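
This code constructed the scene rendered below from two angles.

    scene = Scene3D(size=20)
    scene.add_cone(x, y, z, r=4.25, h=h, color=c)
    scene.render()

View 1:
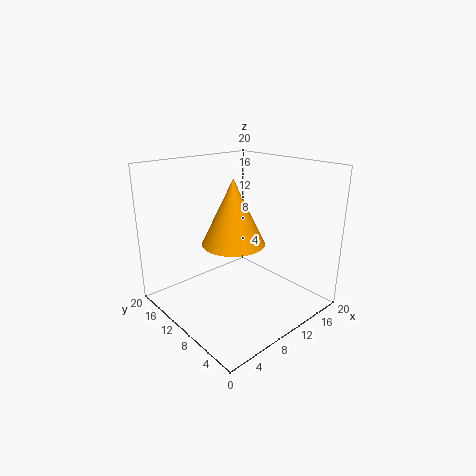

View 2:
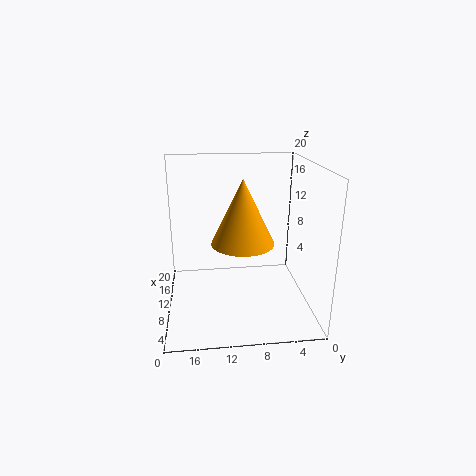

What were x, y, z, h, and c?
x = 8.75
y = 9.5
z = 9.75
h = 8.75
c = 'orange'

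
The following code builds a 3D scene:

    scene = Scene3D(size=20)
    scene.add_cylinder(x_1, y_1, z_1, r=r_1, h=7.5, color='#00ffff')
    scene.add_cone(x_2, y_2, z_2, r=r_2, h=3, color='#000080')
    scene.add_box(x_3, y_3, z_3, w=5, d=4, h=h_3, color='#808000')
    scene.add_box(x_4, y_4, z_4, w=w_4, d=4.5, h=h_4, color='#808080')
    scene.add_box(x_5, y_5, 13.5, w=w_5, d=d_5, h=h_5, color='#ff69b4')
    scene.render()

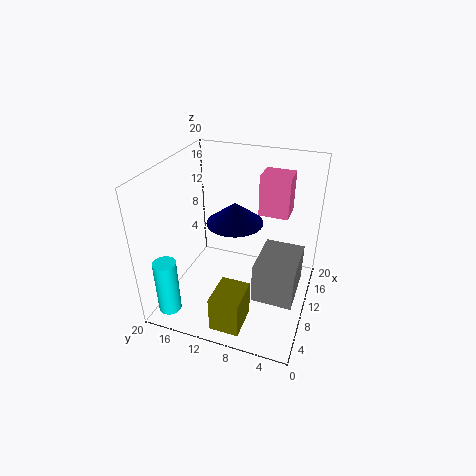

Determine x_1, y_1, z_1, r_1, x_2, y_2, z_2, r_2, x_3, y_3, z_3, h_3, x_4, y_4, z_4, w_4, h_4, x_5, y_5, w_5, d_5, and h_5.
x_1 = 2
y_1 = 17
z_1 = 2
r_1 = 1.5
x_2 = 11.5
y_2 = 11
z_2 = 11.5
r_2 = 4
x_3 = 1.5
y_3 = 7
z_3 = 0.5
h_3 = 5
x_4 = 0.5
y_4 = 0.5
z_4 = 8.5
w_4 = 6
h_4 = 4.5
x_5 = 11
y_5 = 3.5
w_5 = 3.5
d_5 = 4
h_5 = 5.5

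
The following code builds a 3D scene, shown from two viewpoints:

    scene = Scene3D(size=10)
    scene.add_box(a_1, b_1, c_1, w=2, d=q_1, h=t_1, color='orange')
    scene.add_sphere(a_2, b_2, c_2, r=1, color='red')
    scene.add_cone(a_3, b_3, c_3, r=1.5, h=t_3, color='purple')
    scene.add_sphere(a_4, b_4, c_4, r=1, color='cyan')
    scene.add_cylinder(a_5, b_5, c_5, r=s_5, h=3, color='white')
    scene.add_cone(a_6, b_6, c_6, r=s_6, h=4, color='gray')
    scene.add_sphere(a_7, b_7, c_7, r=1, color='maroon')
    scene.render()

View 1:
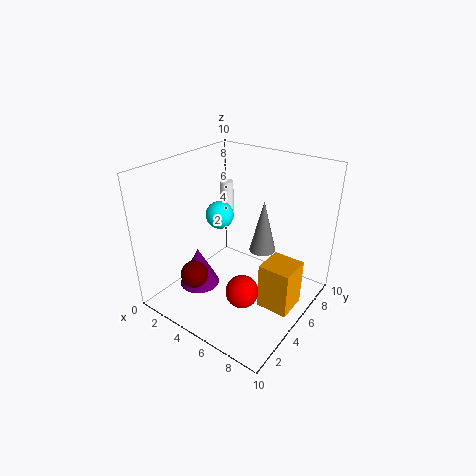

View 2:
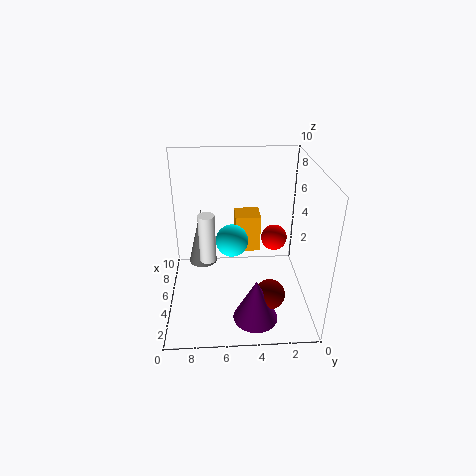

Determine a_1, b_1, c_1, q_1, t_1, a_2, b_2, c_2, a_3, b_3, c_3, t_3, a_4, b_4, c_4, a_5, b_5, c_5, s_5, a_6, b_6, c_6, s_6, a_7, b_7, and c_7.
a_1 = 8, b_1 = 3, c_1 = 2, q_1 = 2, t_1 = 3, a_2 = 7.5, b_2 = 2, c_2 = 3.5, a_3 = 2, b_3 = 4, c_3 = 0.5, t_3 = 3, a_4 = 3, b_4 = 5.5, c_4 = 6, a_5 = 2.5, b_5 = 7, c_5 = 5, s_5 = 0.5, a_6 = 5.5, b_6 = 7.5, c_6 = 3, s_6 = 1, a_7 = 2.5, b_7 = 3, c_7 = 2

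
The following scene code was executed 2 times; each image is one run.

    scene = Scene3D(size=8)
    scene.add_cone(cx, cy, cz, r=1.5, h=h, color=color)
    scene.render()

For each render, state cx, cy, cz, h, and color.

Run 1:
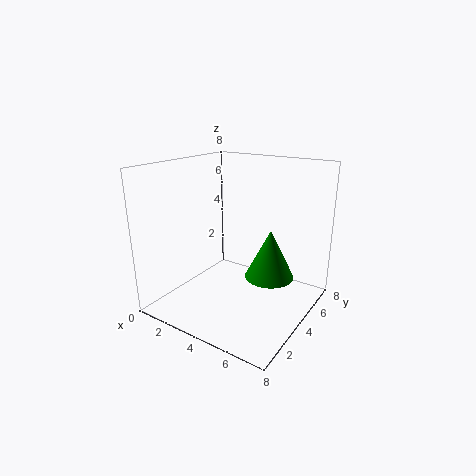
cx = 5; cy = 6; cz = 1; h = 3; color = 'green'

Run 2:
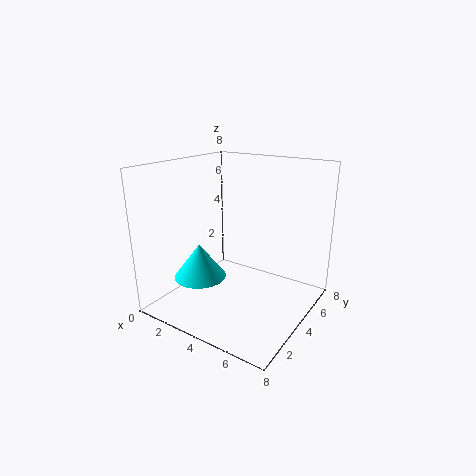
cx = 2; cy = 3; cz = 1.5; h = 2; color = 'cyan'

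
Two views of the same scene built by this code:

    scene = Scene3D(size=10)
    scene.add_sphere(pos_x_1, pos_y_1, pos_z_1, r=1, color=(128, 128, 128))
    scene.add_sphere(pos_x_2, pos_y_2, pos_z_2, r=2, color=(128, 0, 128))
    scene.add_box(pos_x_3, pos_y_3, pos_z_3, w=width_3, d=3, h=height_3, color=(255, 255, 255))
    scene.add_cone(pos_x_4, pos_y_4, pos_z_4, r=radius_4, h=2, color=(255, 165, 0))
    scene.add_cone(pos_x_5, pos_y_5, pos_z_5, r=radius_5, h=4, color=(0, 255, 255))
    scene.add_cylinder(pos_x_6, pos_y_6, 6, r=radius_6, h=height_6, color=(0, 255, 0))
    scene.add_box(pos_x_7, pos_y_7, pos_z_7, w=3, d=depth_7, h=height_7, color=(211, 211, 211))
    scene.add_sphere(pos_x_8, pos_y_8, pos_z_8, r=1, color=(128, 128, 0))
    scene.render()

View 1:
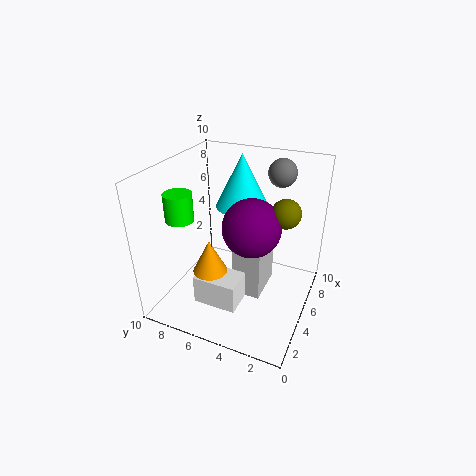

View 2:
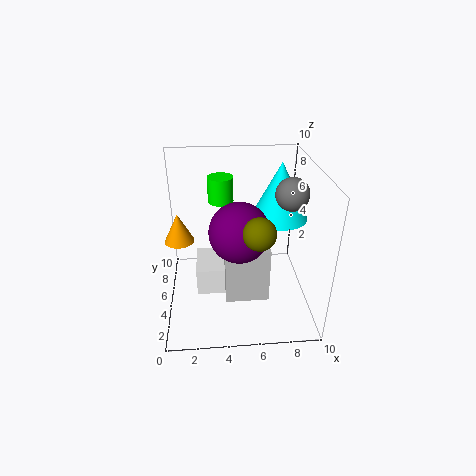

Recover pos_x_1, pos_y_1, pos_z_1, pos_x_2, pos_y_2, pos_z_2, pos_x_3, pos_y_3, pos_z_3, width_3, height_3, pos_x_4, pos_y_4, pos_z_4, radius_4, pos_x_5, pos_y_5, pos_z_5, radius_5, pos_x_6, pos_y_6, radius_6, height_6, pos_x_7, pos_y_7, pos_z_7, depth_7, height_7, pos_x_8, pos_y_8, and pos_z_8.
pos_x_1 = 8, pos_y_1 = 3, pos_z_1 = 9, pos_x_2 = 5, pos_y_2 = 4, pos_z_2 = 6, pos_x_3 = 2, pos_y_3 = 4, pos_z_3 = 1, width_3 = 2, height_3 = 2, pos_x_4 = 1, pos_y_4 = 5, pos_z_4 = 5, radius_4 = 1, pos_x_5 = 8, pos_y_5 = 6, pos_z_5 = 6, radius_5 = 2, pos_x_6 = 4, pos_y_6 = 9, radius_6 = 1, height_6 = 2, pos_x_7 = 4, pos_y_7 = 3, pos_z_7 = 1, depth_7 = 2, height_7 = 4, pos_x_8 = 6, pos_y_8 = 2, pos_z_8 = 7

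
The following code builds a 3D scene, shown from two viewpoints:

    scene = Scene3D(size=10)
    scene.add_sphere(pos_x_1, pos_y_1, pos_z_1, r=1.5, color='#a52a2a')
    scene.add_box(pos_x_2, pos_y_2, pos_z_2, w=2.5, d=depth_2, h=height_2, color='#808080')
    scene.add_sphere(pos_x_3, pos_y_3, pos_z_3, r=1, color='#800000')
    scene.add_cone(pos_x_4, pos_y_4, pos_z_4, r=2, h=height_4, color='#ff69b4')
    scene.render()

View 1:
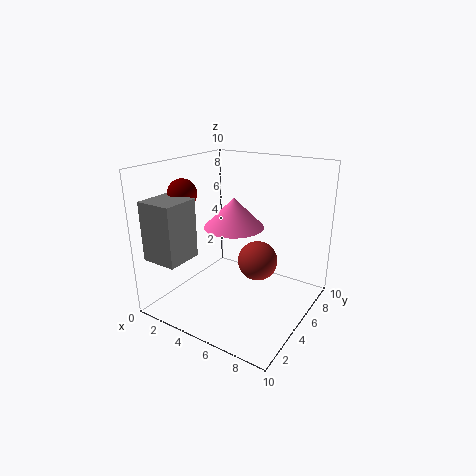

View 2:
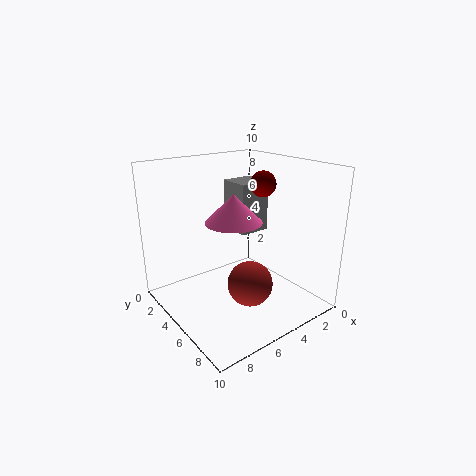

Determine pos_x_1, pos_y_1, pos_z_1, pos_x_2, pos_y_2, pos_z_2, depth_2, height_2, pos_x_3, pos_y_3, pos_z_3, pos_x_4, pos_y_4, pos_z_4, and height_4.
pos_x_1 = 5.5, pos_y_1 = 7, pos_z_1 = 2.5, pos_x_2 = 0.5, pos_y_2 = 0.5, pos_z_2 = 4, depth_2 = 2.5, height_2 = 4, pos_x_3 = 1.5, pos_y_3 = 3.5, pos_z_3 = 8, pos_x_4 = 5, pos_y_4 = 4.5, pos_z_4 = 6, height_4 = 2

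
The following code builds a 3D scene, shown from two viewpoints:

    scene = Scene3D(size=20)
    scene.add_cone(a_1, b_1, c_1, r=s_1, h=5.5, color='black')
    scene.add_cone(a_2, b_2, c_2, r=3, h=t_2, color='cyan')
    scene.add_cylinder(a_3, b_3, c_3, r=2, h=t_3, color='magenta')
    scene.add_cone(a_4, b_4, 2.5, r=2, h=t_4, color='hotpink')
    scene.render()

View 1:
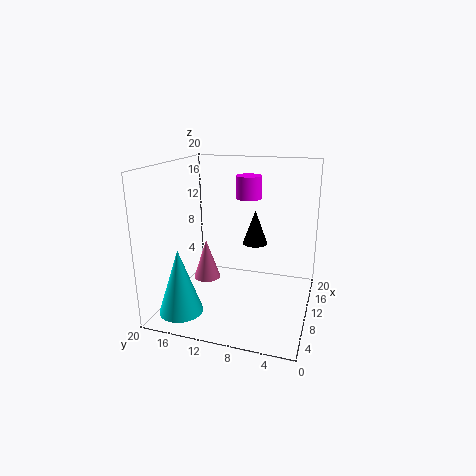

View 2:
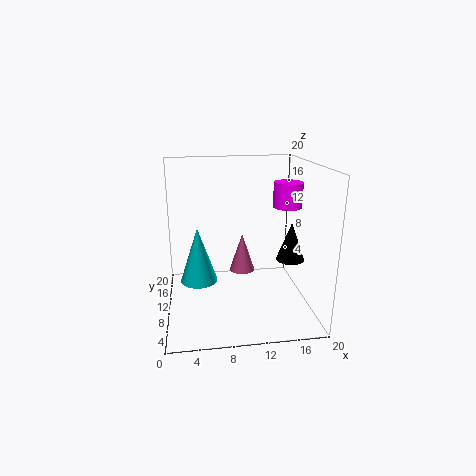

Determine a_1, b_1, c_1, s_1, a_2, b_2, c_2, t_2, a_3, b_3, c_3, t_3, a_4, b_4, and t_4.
a_1 = 17.5; b_1 = 9.5; c_1 = 6.5; s_1 = 2; a_2 = 4.5; b_2 = 16.5; c_2 = 0.5; t_2 = 9; a_3 = 17; b_3 = 10.5; c_3 = 14; t_3 = 3.5; a_4 = 11.5; b_4 = 15.5; t_4 = 6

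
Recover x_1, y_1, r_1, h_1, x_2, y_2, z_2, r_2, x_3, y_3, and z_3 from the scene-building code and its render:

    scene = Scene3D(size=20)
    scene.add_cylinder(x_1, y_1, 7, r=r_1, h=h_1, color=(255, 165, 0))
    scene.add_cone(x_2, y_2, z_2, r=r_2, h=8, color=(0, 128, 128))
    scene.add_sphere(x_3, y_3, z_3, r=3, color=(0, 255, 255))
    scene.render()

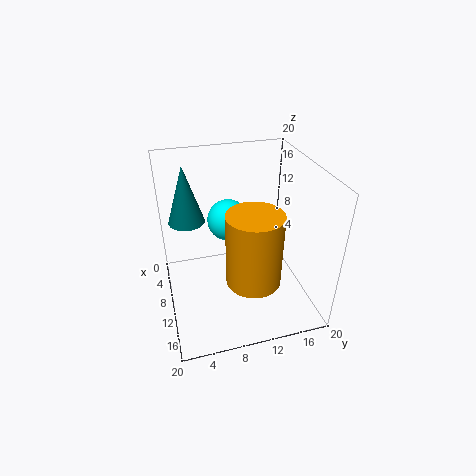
x_1 = 15.5
y_1 = 10.5
r_1 = 3.5
h_1 = 9.5
x_2 = 7
y_2 = 3.5
z_2 = 12
r_2 = 2.5
x_3 = 6.5
y_3 = 9.5
z_3 = 11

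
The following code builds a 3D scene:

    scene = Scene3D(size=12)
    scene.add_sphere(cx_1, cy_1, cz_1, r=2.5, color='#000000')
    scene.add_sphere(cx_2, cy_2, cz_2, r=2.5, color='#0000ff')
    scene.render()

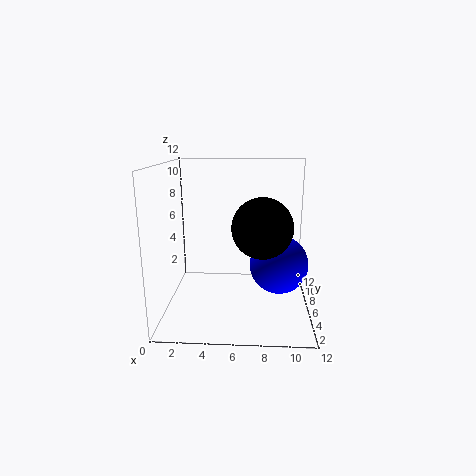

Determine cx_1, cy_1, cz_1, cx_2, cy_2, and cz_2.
cx_1 = 8; cy_1 = 5.5; cz_1 = 7; cx_2 = 9.5; cy_2 = 6.5; cz_2 = 3.5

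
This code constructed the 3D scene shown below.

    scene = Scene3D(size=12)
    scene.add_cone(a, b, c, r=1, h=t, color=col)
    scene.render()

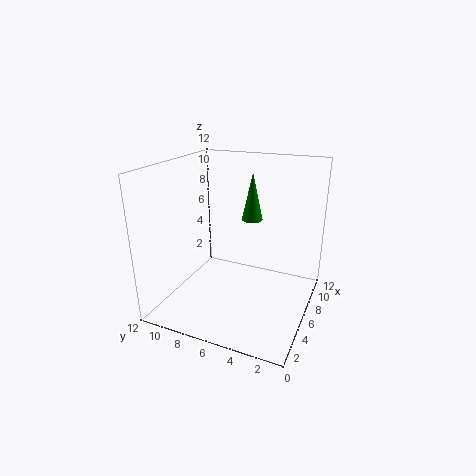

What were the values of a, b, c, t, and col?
a = 10.5; b = 6.5; c = 6; t = 4.5; col = 'green'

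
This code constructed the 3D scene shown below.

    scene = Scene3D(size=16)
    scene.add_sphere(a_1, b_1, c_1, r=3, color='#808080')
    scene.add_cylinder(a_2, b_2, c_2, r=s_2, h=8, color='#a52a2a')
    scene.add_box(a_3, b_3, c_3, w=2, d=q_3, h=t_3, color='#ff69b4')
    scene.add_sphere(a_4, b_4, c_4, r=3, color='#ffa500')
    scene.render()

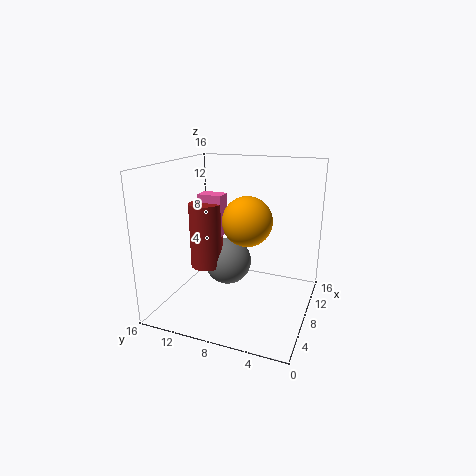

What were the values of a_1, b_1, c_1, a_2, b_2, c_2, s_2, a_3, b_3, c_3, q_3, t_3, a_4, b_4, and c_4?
a_1 = 12; b_1 = 11; c_1 = 3; a_2 = 10; b_2 = 13; c_2 = 3; s_2 = 2; a_3 = 10; b_3 = 11; c_3 = 7; q_3 = 3; t_3 = 5; a_4 = 11; b_4 = 8; c_4 = 9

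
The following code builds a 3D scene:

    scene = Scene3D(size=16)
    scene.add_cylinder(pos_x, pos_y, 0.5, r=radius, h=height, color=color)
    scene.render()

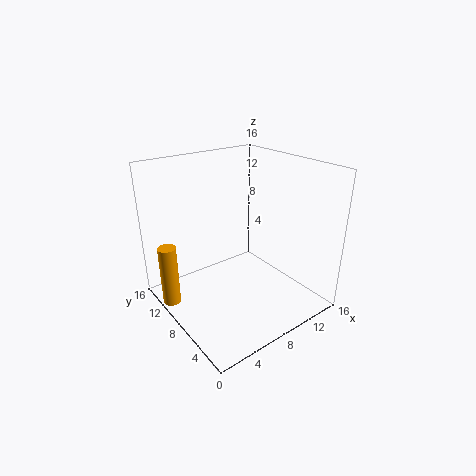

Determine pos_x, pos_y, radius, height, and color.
pos_x = 1
pos_y = 11.5
radius = 1
height = 7
color = 'orange'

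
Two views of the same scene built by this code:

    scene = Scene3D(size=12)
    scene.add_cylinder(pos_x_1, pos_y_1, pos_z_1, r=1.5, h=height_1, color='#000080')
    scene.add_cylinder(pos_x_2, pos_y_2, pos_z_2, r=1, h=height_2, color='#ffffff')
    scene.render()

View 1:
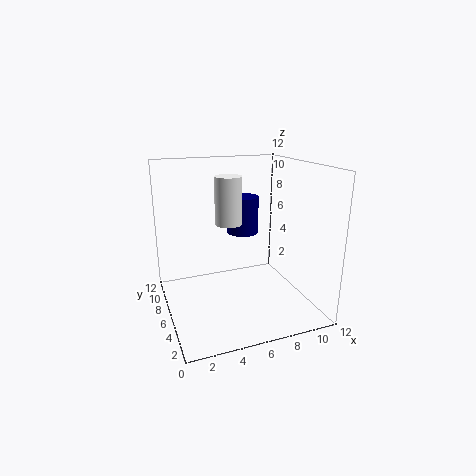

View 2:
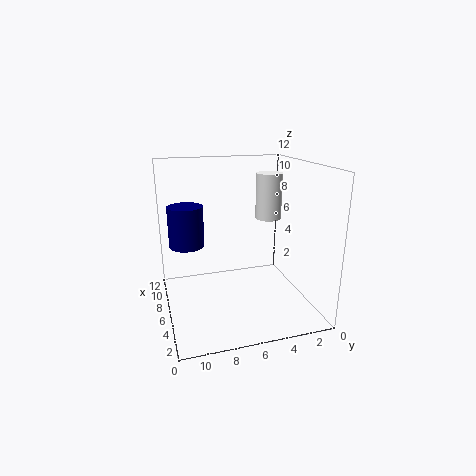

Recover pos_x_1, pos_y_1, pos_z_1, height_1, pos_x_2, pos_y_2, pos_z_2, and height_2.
pos_x_1 = 8; pos_y_1 = 10; pos_z_1 = 5; height_1 = 3.5; pos_x_2 = 4.5; pos_y_2 = 4; pos_z_2 = 8; height_2 = 3.5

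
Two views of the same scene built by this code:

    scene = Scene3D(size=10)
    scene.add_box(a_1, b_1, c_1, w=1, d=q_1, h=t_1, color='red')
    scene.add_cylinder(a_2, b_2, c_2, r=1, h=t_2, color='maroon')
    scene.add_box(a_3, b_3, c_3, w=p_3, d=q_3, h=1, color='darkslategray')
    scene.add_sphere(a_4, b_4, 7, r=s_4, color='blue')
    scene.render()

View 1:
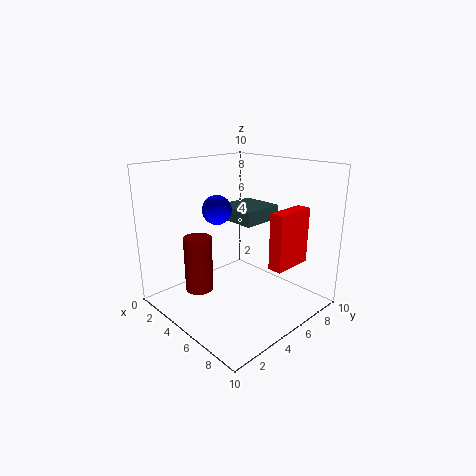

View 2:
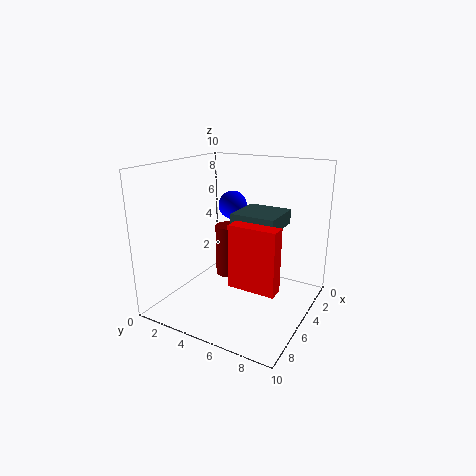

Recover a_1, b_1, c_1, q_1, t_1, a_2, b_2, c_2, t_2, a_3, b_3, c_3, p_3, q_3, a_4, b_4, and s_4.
a_1 = 7, b_1 = 6, c_1 = 3, q_1 = 3, t_1 = 4, a_2 = 3, b_2 = 3, c_2 = 1, t_2 = 4, a_3 = 3, b_3 = 5, c_3 = 6, p_3 = 3, q_3 = 3, a_4 = 4, b_4 = 4, s_4 = 1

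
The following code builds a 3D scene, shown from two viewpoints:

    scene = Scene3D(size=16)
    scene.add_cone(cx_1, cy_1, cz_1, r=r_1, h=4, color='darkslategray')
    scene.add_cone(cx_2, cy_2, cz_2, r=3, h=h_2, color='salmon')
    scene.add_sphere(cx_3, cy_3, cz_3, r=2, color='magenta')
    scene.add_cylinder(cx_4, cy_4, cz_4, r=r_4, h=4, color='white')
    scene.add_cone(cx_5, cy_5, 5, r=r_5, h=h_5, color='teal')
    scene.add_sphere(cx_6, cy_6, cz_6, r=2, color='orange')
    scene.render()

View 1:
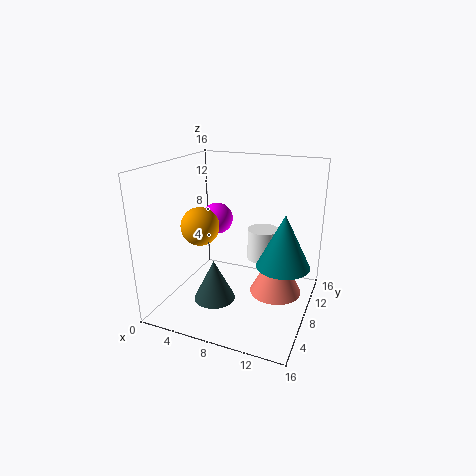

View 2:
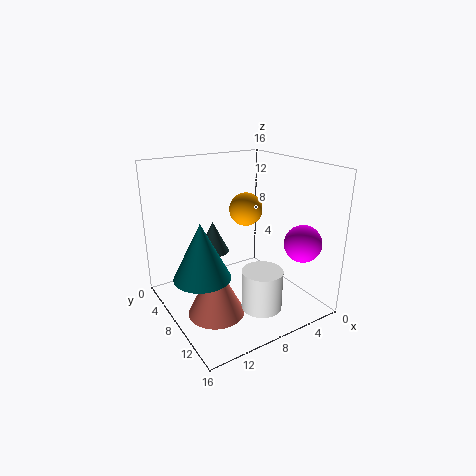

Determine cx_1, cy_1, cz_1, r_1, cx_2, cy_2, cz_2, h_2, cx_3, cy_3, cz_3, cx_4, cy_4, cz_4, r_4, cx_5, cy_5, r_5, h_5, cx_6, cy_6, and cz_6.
cx_1 = 8; cy_1 = 2; cz_1 = 4; r_1 = 2; cx_2 = 12; cy_2 = 10; cz_2 = 1; h_2 = 6; cx_3 = 3; cy_3 = 13; cz_3 = 8; cx_4 = 9; cy_4 = 14; cz_4 = 3; r_4 = 2; cx_5 = 13; cy_5 = 9; r_5 = 3; h_5 = 6; cx_6 = 5; cy_6 = 5; cz_6 = 10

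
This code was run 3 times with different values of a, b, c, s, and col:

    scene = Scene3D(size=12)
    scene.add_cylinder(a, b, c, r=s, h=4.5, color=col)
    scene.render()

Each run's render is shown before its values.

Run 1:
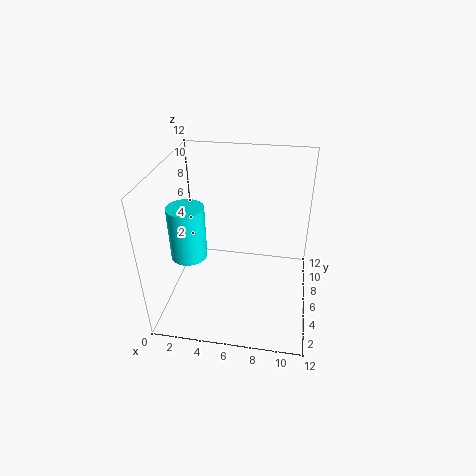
a = 2
b = 5
c = 4.5
s = 1.5
col = 'cyan'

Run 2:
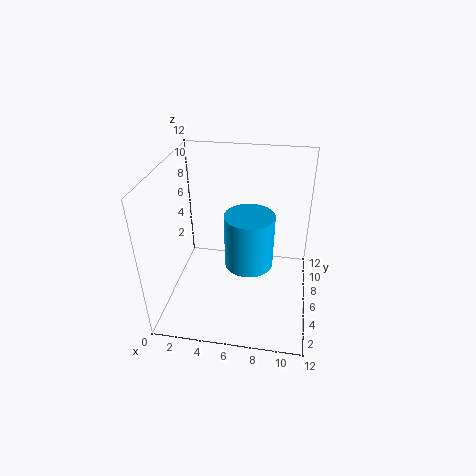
a = 7
b = 5.5
c = 4
s = 2
col = 'deepskyblue'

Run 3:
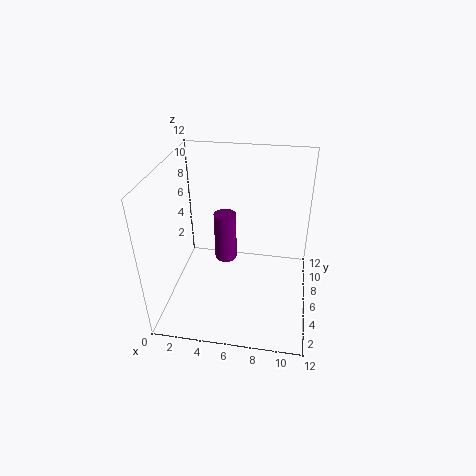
a = 4.5
b = 8
c = 2.5
s = 1
col = 'purple'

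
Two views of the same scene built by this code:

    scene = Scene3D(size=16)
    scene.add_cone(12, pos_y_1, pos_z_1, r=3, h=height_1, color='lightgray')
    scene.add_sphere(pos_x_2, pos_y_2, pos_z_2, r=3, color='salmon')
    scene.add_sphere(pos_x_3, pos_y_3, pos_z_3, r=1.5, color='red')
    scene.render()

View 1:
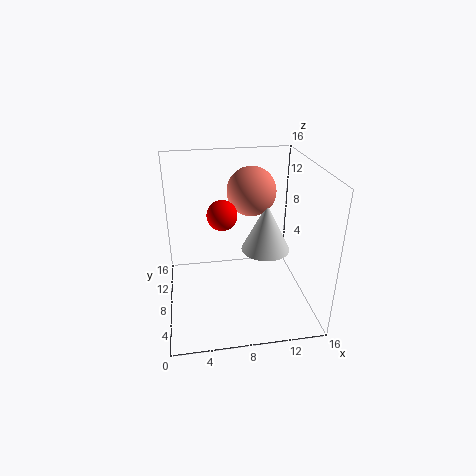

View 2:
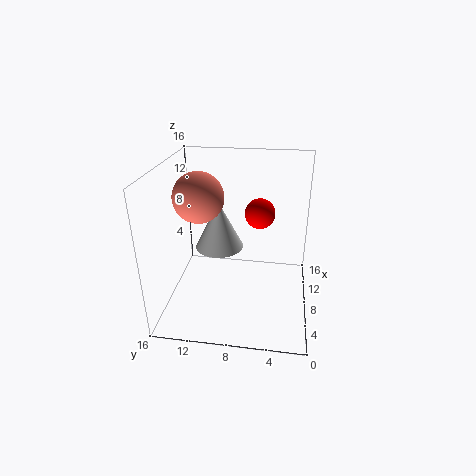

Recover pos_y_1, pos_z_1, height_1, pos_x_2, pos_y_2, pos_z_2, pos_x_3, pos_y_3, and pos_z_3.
pos_y_1 = 11, pos_z_1 = 4.5, height_1 = 6, pos_x_2 = 10.5, pos_y_2 = 13, pos_z_2 = 11.5, pos_x_3 = 6, pos_y_3 = 5.5, pos_z_3 = 12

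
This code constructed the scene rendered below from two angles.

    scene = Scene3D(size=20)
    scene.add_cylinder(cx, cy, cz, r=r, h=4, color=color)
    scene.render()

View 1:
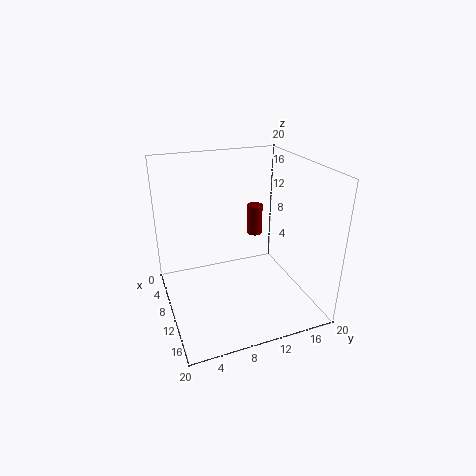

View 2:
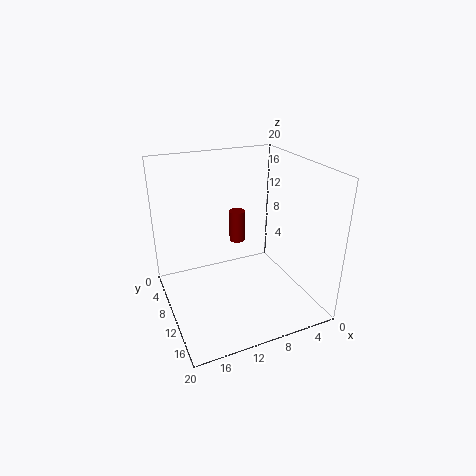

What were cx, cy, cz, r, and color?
cx = 11, cy = 12, cz = 11, r = 1, color = 'maroon'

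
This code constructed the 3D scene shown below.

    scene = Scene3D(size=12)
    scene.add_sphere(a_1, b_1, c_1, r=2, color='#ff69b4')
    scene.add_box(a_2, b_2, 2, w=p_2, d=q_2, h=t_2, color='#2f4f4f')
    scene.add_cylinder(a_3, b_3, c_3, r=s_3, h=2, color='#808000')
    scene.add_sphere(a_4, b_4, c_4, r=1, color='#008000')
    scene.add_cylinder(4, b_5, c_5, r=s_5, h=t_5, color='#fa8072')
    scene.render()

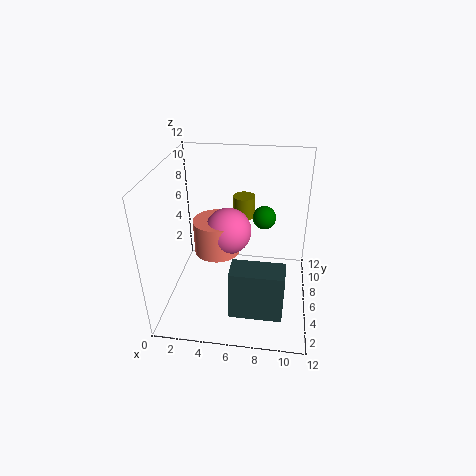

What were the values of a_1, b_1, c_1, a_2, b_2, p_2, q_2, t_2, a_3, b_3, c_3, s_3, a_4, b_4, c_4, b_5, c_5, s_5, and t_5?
a_1 = 5; b_1 = 7; c_1 = 6; a_2 = 6; b_2 = 1; p_2 = 4; q_2 = 2; t_2 = 4; a_3 = 6; b_3 = 10; c_3 = 6; s_3 = 1; a_4 = 8; b_4 = 8; c_4 = 7; b_5 = 7; c_5 = 4; s_5 = 2; t_5 = 3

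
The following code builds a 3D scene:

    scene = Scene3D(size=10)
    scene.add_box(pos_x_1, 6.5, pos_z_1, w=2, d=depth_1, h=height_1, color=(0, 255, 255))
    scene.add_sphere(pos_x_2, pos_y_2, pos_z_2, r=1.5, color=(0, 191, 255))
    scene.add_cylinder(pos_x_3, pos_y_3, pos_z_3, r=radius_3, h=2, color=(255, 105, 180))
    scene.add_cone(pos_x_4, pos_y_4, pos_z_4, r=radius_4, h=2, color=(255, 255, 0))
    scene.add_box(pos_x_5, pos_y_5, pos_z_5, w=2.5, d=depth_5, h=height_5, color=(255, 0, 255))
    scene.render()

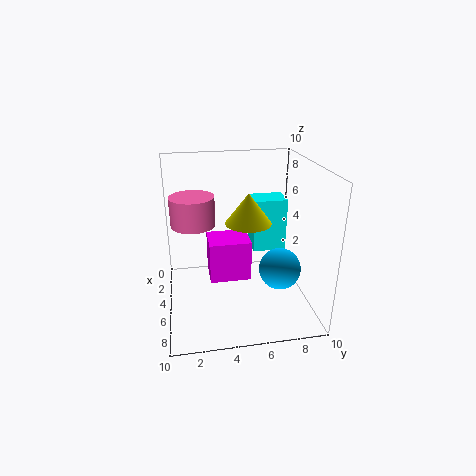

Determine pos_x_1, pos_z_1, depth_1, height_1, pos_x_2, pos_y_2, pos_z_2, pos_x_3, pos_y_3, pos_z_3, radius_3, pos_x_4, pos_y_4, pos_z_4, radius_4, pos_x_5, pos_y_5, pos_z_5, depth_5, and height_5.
pos_x_1 = 1.5; pos_z_1 = 3; depth_1 = 2.5; height_1 = 4; pos_x_2 = 5.5; pos_y_2 = 8; pos_z_2 = 2.5; pos_x_3 = 4.5; pos_y_3 = 2; pos_z_3 = 6; radius_3 = 1.5; pos_x_4 = 6; pos_y_4 = 5.5; pos_z_4 = 6.5; radius_4 = 1.5; pos_x_5 = 2.5; pos_y_5 = 3; pos_z_5 = 1.5; depth_5 = 3; height_5 = 3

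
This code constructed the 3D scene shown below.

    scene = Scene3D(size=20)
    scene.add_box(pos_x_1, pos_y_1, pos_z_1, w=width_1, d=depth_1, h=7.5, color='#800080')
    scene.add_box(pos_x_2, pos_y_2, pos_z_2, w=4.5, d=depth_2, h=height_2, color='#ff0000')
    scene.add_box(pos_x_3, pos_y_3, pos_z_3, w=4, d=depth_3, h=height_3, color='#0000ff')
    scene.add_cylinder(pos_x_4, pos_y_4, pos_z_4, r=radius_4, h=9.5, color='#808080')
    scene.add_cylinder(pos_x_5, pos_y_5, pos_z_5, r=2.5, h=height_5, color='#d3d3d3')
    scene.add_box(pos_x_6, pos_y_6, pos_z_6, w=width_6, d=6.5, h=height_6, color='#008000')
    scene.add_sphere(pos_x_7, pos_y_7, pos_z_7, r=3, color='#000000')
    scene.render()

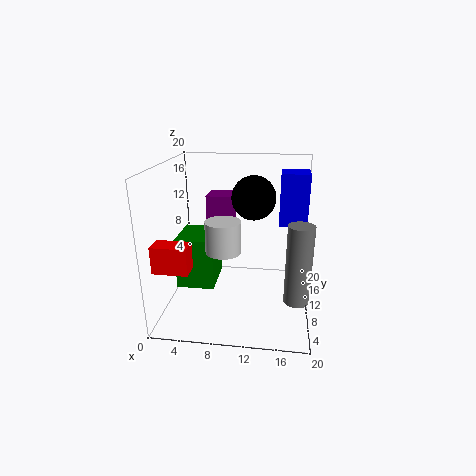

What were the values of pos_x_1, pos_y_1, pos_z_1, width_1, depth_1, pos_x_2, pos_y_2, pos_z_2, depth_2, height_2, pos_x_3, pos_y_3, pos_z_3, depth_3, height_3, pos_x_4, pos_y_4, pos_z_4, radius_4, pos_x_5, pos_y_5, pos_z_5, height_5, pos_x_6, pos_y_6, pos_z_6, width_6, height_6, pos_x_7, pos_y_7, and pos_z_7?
pos_x_1 = 4.5
pos_y_1 = 14.5
pos_z_1 = 7
width_1 = 4
depth_1 = 4
pos_x_2 = 0.5
pos_y_2 = 2
pos_z_2 = 8
depth_2 = 2.5
height_2 = 3.5
pos_x_3 = 15.5
pos_y_3 = 12.5
pos_z_3 = 11
depth_3 = 4
height_3 = 7.5
pos_x_4 = 18
pos_y_4 = 2.5
pos_z_4 = 5.5
radius_4 = 1.5
pos_x_5 = 8
pos_y_5 = 9.5
pos_z_5 = 8
height_5 = 4.5
pos_x_6 = 1
pos_y_6 = 9
pos_z_6 = 2
width_6 = 5.5
height_6 = 7.5
pos_x_7 = 12
pos_y_7 = 11
pos_z_7 = 15.5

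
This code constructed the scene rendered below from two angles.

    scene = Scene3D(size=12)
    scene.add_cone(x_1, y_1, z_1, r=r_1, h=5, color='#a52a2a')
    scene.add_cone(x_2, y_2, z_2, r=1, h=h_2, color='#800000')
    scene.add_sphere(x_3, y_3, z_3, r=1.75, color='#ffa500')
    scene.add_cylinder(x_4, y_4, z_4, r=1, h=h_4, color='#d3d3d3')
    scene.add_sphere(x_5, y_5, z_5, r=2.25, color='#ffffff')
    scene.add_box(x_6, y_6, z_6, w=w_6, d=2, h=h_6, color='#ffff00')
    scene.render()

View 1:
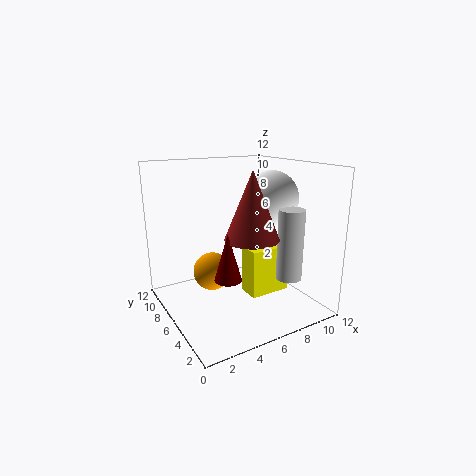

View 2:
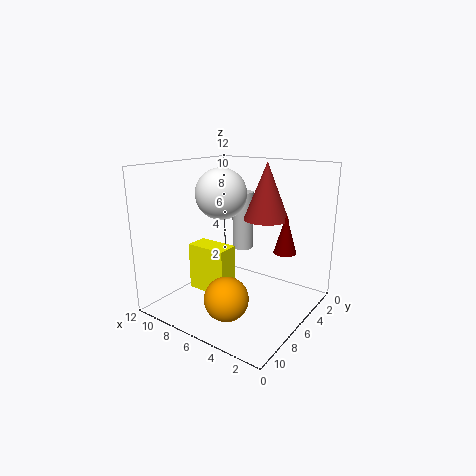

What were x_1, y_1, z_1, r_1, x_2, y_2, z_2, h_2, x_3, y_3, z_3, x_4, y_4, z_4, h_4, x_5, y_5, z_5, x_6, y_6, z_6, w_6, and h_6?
x_1 = 5.25, y_1 = 2.75, z_1 = 7, r_1 = 2, x_2 = 3.25, y_2 = 2.75, z_2 = 4.25, h_2 = 3.5, x_3 = 5, y_3 = 9, z_3 = 2, x_4 = 8.25, y_4 = 2, z_4 = 3.5, h_4 = 5.5, x_5 = 8.5, y_5 = 5, z_5 = 9.25, x_6 = 7, y_6 = 5, z_6 = 0.5, w_6 = 3.75, h_6 = 4.25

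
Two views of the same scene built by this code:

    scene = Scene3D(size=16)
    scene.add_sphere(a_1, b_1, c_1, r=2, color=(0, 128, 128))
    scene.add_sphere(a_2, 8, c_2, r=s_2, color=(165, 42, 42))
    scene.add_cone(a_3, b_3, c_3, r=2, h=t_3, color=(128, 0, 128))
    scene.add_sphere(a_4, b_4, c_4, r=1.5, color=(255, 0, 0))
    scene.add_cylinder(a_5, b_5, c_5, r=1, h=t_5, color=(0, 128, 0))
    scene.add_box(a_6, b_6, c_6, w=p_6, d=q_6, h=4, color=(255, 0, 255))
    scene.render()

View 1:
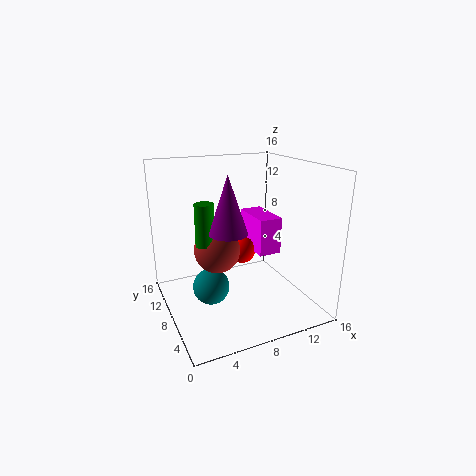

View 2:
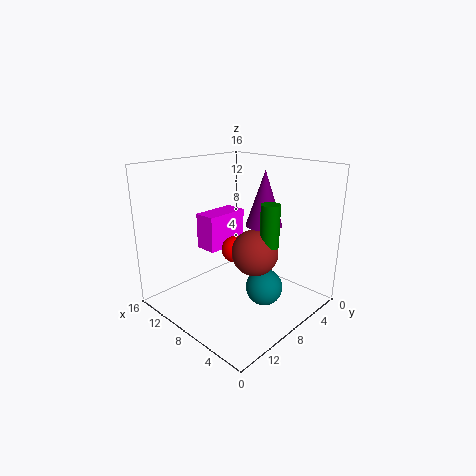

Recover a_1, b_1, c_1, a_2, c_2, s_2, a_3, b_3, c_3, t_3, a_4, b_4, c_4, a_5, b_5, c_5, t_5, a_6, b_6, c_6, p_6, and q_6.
a_1 = 4.5; b_1 = 7.5; c_1 = 3; a_2 = 5.5; c_2 = 7; s_2 = 2.5; a_3 = 6; b_3 = 6; c_3 = 9.5; t_3 = 6; a_4 = 8.5; b_4 = 8; c_4 = 6.5; a_5 = 4; b_5 = 7.5; c_5 = 8; t_5 = 4.5; a_6 = 9.5; b_6 = 5.5; c_6 = 6.5; p_6 = 2.5; q_6 = 5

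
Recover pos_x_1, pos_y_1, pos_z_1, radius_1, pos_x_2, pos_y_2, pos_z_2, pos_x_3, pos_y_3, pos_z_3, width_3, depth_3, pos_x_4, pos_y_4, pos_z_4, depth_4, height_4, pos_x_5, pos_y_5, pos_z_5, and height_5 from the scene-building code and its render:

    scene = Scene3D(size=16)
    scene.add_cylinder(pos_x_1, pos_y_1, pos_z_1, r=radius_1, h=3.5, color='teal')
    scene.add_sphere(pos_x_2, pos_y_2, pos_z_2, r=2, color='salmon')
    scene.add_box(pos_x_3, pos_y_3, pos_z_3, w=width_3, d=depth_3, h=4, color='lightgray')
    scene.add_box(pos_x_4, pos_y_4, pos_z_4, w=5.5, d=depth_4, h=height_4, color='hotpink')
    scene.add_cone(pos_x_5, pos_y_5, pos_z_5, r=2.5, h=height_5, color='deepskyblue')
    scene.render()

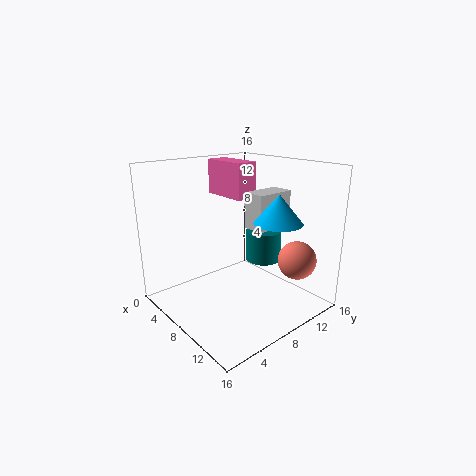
pos_x_1 = 9
pos_y_1 = 11
pos_z_1 = 5
radius_1 = 2
pos_x_2 = 14
pos_y_2 = 11
pos_z_2 = 6.5
pos_x_3 = 8
pos_y_3 = 9
pos_z_3 = 9
width_3 = 2.5
depth_3 = 4.5
pos_x_4 = 2
pos_y_4 = 8.5
pos_z_4 = 12
depth_4 = 2.5
height_4 = 4
pos_x_5 = 12.5
pos_y_5 = 9.5
pos_z_5 = 10.5
height_5 = 3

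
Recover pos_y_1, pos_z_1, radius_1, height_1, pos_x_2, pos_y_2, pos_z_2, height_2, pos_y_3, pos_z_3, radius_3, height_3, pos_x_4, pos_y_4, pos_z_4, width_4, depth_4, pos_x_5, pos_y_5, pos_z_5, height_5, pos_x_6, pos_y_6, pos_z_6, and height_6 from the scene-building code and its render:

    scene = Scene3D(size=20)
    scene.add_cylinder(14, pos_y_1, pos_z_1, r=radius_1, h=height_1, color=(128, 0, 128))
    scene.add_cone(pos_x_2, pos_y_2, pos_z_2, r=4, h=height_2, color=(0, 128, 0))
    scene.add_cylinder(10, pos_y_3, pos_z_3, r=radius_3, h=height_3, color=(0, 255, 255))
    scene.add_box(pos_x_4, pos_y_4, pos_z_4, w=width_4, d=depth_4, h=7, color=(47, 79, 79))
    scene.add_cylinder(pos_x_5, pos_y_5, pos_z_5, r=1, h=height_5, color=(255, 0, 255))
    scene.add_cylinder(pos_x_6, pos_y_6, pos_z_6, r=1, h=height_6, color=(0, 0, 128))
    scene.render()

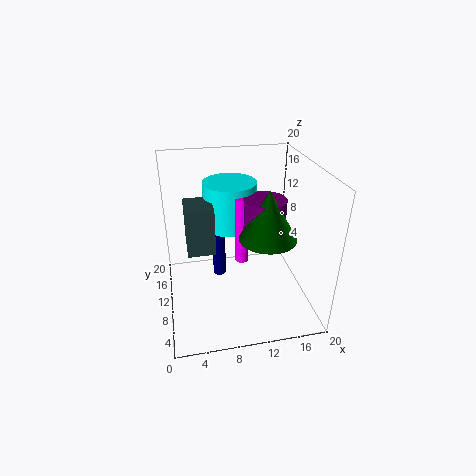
pos_y_1 = 11; pos_z_1 = 10; radius_1 = 3; height_1 = 5; pos_x_2 = 14; pos_y_2 = 9; pos_z_2 = 10; height_2 = 7; pos_y_3 = 16; pos_z_3 = 9; radius_3 = 4; height_3 = 7; pos_x_4 = 3; pos_y_4 = 11; pos_z_4 = 7; width_4 = 4; depth_4 = 5; pos_x_5 = 11; pos_y_5 = 12; pos_z_5 = 5; height_5 = 10; pos_x_6 = 8; pos_y_6 = 15; pos_z_6 = 1; height_6 = 10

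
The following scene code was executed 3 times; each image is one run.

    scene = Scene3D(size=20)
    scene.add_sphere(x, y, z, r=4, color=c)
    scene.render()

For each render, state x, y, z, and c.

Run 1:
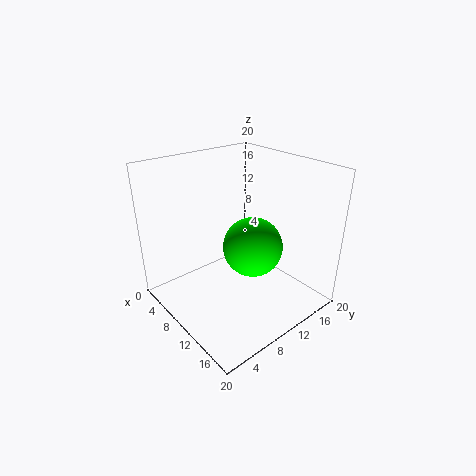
x = 12.5; y = 10.5; z = 9.5; c = 'lime'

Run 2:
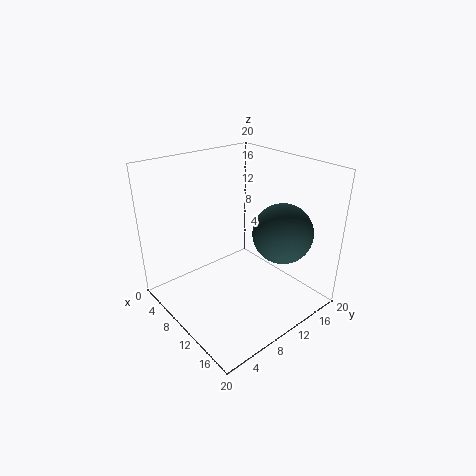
x = 15; y = 13.5; z = 11.5; c = 'darkslategray'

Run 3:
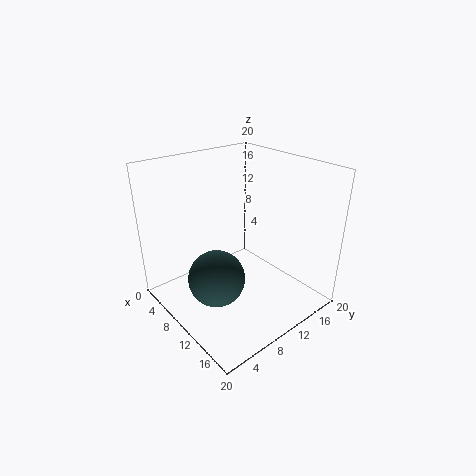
x = 9.5; y = 6.5; z = 4.5; c = 'darkslategray'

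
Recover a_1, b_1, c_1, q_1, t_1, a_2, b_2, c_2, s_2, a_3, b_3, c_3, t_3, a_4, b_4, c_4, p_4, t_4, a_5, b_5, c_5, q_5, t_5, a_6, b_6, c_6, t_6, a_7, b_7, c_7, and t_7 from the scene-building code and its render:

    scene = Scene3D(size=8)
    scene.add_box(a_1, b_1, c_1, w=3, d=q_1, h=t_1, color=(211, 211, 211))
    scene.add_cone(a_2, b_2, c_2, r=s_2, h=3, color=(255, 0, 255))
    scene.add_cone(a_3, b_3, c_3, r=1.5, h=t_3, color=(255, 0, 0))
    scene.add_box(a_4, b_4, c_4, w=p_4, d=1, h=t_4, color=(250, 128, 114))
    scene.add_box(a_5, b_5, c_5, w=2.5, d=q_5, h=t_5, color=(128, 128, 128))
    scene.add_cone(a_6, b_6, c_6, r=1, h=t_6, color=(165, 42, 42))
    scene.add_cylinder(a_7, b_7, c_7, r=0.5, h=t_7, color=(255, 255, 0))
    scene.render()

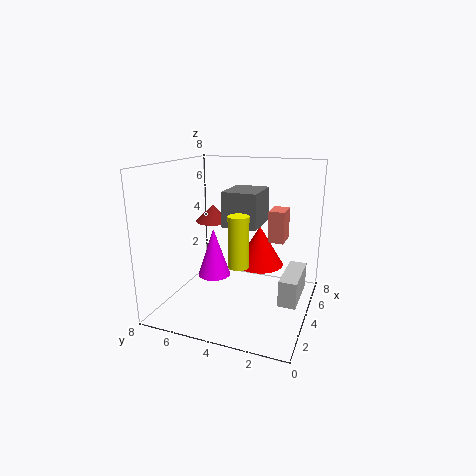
a_1 = 3.5
b_1 = 0.5
c_1 = 0.5
q_1 = 1
t_1 = 1.5
a_2 = 5
b_2 = 6
c_2 = 1
s_2 = 1
a_3 = 6.5
b_3 = 3.5
c_3 = 1.5
t_3 = 2.5
a_4 = 6.5
b_4 = 2
c_4 = 3
p_4 = 1.5
t_4 = 2
a_5 = 4
b_5 = 3
c_5 = 4.5
q_5 = 2
t_5 = 2
a_6 = 5
b_6 = 6
c_6 = 4.5
t_6 = 1
a_7 = 1.5
b_7 = 3
c_7 = 3.5
t_7 = 2.5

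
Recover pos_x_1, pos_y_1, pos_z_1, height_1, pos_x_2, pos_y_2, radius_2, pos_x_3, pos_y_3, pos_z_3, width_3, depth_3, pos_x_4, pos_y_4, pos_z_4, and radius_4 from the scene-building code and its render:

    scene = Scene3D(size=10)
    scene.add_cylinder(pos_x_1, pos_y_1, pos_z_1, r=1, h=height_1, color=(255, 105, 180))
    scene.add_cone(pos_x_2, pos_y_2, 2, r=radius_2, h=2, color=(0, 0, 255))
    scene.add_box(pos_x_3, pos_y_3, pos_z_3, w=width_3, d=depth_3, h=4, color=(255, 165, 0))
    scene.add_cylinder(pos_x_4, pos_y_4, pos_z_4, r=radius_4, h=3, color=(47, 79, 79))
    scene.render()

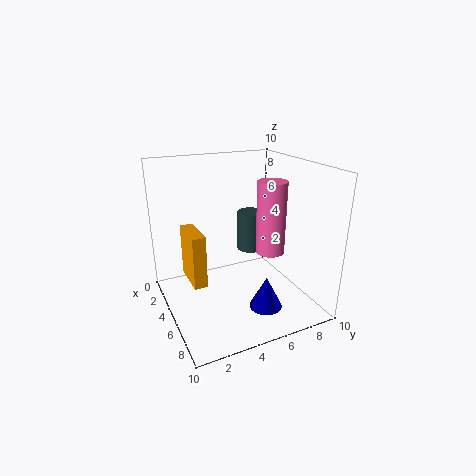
pos_x_1 = 6
pos_y_1 = 7
pos_z_1 = 4
height_1 = 5
pos_x_2 = 9
pos_y_2 = 5
radius_2 = 1
pos_x_3 = 1
pos_y_3 = 2
pos_z_3 = 1
width_3 = 3
depth_3 = 1
pos_x_4 = 3
pos_y_4 = 7
pos_z_4 = 3
radius_4 = 1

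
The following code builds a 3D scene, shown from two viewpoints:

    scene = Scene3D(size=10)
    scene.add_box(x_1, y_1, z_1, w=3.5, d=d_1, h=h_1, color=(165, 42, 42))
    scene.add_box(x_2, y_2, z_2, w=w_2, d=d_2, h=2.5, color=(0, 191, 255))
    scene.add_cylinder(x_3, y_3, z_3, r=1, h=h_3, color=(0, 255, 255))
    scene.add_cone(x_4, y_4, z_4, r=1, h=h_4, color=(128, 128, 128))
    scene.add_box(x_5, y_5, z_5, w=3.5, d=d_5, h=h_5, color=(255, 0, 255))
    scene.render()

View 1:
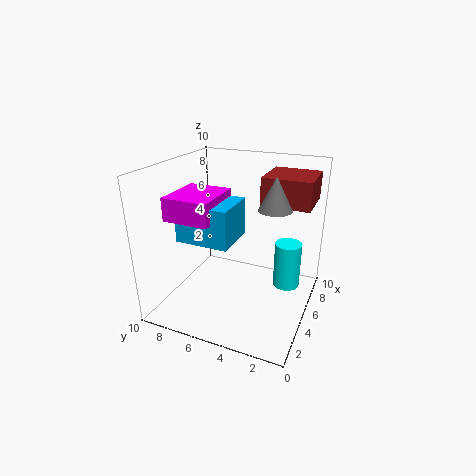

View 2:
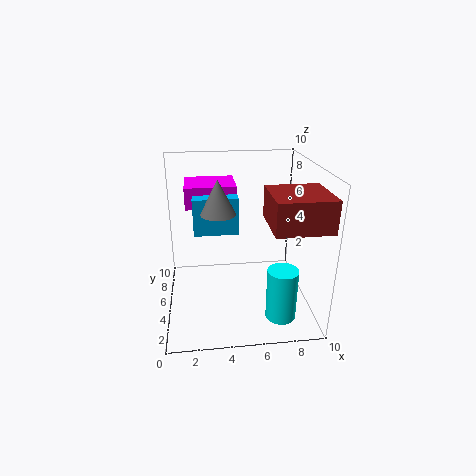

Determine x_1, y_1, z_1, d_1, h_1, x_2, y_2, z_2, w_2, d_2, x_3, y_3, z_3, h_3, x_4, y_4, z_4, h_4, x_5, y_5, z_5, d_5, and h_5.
x_1 = 6.5; y_1 = 0.5; z_1 = 7; d_1 = 3.5; h_1 = 2; x_2 = 2; y_2 = 4.5; z_2 = 5.5; w_2 = 3; d_2 = 3.5; x_3 = 7.5; y_3 = 2; z_3 = 0.5; h_3 = 3.5; x_4 = 3.5; y_4 = 2; z_4 = 8; h_4 = 2; x_5 = 1.5; y_5 = 5.5; z_5 = 7; d_5 = 3; h_5 = 1.5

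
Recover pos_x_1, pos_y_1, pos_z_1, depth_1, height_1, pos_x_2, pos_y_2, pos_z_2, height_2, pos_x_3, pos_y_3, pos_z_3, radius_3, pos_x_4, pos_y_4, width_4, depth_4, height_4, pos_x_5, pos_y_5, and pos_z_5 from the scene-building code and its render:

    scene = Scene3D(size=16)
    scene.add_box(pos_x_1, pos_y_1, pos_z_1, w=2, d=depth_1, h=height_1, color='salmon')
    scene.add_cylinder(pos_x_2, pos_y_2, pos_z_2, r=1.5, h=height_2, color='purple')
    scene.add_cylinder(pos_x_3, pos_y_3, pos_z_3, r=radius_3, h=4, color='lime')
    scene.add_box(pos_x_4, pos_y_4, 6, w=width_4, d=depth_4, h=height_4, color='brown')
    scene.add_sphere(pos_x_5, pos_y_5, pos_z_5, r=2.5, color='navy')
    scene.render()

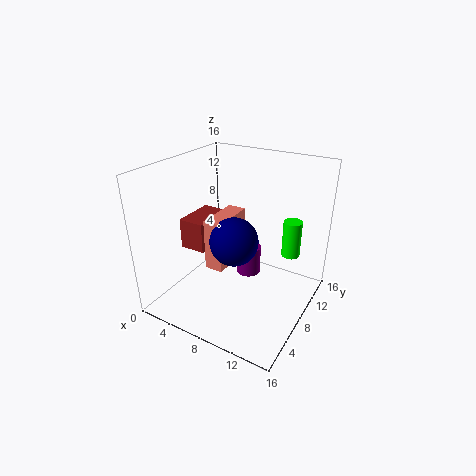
pos_x_1 = 6, pos_y_1 = 4.5, pos_z_1 = 5.5, depth_1 = 5, height_1 = 5.5, pos_x_2 = 7.5, pos_y_2 = 11.5, pos_z_2 = 1.5, height_2 = 3.5, pos_x_3 = 13.5, pos_y_3 = 10, pos_z_3 = 6.5, radius_3 = 1, pos_x_4 = 1.5, pos_y_4 = 6, width_4 = 3, depth_4 = 5, height_4 = 3.5, pos_x_5 = 9, pos_y_5 = 5.5, pos_z_5 = 9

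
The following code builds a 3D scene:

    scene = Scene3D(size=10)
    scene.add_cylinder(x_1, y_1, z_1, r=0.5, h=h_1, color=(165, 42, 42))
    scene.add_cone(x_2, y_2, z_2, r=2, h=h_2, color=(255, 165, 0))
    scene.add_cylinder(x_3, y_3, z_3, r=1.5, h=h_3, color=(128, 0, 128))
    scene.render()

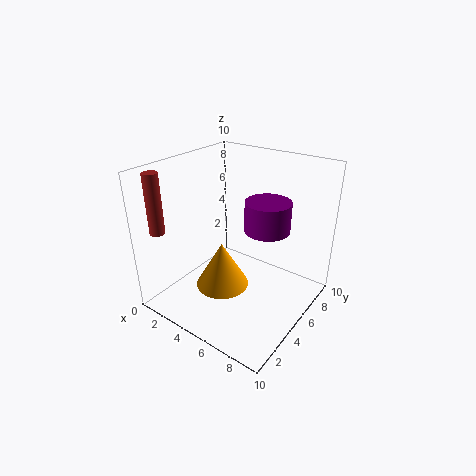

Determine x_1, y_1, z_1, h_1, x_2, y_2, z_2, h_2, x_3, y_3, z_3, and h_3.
x_1 = 1.5, y_1 = 1, z_1 = 6, h_1 = 4, x_2 = 3.5, y_2 = 5, z_2 = 0.5, h_2 = 3.5, x_3 = 7, y_3 = 5.5, z_3 = 6, h_3 = 2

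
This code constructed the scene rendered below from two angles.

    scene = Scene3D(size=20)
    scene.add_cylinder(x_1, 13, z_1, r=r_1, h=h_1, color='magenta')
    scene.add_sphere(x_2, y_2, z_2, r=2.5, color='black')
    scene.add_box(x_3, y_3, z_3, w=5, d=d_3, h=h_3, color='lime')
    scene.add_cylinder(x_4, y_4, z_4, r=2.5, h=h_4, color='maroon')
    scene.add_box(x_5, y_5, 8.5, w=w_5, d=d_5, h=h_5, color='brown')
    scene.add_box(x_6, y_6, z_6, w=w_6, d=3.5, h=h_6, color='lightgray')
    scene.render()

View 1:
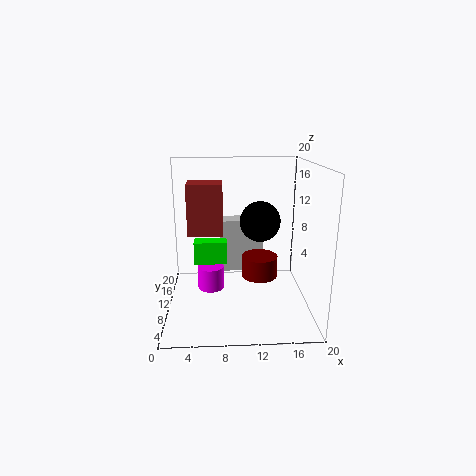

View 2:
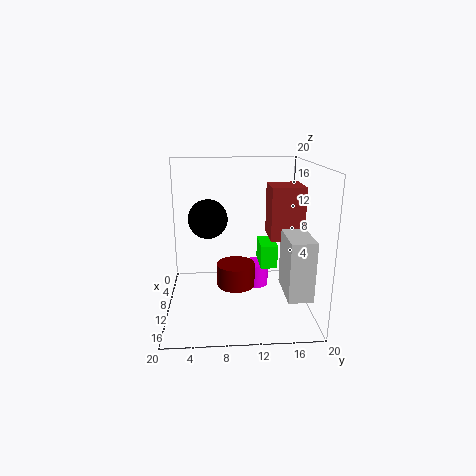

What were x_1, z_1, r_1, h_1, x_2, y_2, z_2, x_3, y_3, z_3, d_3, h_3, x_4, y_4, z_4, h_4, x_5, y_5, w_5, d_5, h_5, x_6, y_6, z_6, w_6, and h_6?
x_1 = 6
z_1 = 1
r_1 = 2
h_1 = 3.5
x_2 = 12.5
y_2 = 6
z_2 = 13.5
x_3 = 3.5
y_3 = 13.5
z_3 = 4.5
d_3 = 2.5
h_3 = 3.5
x_4 = 13
y_4 = 9.5
z_4 = 4.5
h_4 = 3
x_5 = 2.5
y_5 = 15
w_5 = 5.5
d_5 = 5
h_5 = 8
x_6 = 7.5
y_6 = 16.5
z_6 = 2
w_6 = 7
h_6 = 8.5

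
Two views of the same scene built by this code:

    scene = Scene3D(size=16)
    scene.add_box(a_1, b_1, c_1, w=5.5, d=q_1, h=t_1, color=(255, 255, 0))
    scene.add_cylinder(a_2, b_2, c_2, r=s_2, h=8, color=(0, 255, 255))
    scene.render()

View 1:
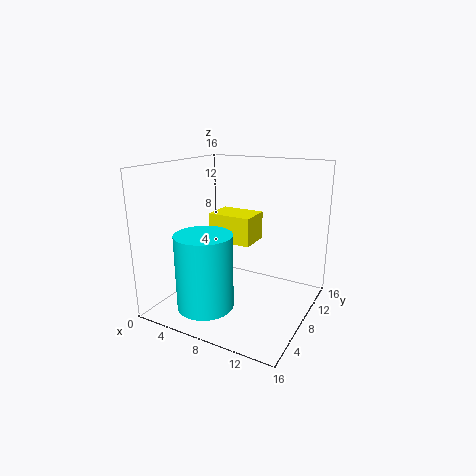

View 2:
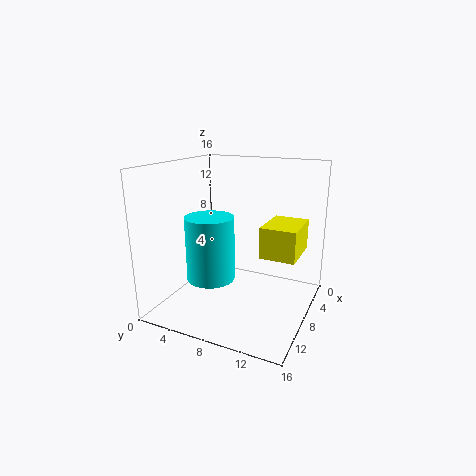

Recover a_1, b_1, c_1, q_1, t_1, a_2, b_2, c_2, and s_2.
a_1 = 2.5; b_1 = 10.5; c_1 = 6; q_1 = 4; t_1 = 3.5; a_2 = 6.5; b_2 = 3.5; c_2 = 1.5; s_2 = 3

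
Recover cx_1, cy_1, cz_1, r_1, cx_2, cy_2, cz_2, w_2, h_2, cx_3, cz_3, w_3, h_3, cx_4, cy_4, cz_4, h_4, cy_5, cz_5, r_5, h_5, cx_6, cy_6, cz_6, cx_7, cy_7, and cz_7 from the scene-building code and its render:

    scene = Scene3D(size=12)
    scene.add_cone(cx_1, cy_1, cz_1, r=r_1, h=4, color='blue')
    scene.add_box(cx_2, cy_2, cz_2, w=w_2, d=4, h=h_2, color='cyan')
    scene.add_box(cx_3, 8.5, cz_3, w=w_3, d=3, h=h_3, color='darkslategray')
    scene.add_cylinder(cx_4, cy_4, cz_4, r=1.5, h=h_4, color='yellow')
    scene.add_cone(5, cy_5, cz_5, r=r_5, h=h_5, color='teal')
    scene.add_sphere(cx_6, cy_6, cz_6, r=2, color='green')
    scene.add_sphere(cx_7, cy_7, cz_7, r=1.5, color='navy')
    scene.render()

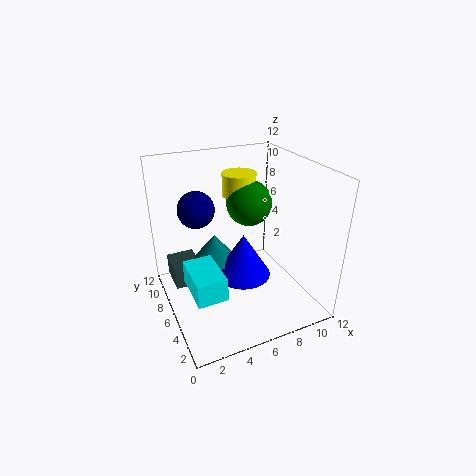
cx_1 = 7
cy_1 = 7
cz_1 = 1.5
r_1 = 2.5
cx_2 = 1.5
cy_2 = 3.5
cz_2 = 2
w_2 = 2.5
h_2 = 2
cx_3 = 1
cz_3 = 0.5
w_3 = 2.5
h_3 = 2
cx_4 = 7.5
cy_4 = 9
cz_4 = 8.5
h_4 = 2
cy_5 = 9
cz_5 = 2.5
r_5 = 2
h_5 = 2.5
cx_6 = 8
cy_6 = 8
cz_6 = 8
cx_7 = 3
cy_7 = 7.5
cz_7 = 8.5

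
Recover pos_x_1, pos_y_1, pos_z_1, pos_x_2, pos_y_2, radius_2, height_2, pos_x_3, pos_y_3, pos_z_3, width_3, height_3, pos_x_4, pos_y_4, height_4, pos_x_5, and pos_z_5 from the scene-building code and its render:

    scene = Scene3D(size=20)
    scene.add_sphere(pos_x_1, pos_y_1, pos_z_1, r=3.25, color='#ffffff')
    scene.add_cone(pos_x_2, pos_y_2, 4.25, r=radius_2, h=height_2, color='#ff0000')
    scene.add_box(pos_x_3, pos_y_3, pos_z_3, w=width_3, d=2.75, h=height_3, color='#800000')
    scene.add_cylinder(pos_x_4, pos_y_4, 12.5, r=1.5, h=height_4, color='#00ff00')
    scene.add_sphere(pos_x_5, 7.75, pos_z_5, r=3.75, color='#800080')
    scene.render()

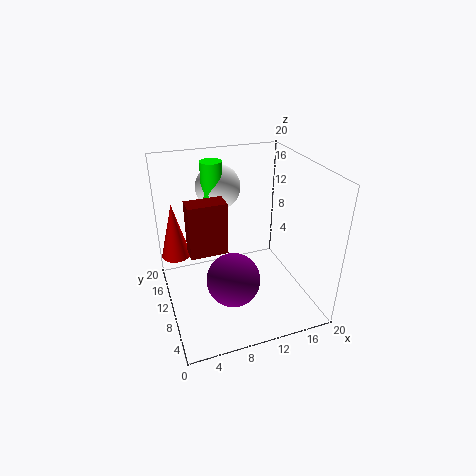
pos_x_1 = 9; pos_y_1 = 15.75; pos_z_1 = 15.5; pos_x_2 = 2.25; pos_y_2 = 17.5; radius_2 = 2.25; height_2 = 8.75; pos_x_3 = 3.25; pos_y_3 = 9.75; pos_z_3 = 8; width_3 = 5.25; height_3 = 7.5; pos_x_4 = 7.75; pos_y_4 = 14.5; height_4 = 7.25; pos_x_5 = 8.5; pos_z_5 = 4.75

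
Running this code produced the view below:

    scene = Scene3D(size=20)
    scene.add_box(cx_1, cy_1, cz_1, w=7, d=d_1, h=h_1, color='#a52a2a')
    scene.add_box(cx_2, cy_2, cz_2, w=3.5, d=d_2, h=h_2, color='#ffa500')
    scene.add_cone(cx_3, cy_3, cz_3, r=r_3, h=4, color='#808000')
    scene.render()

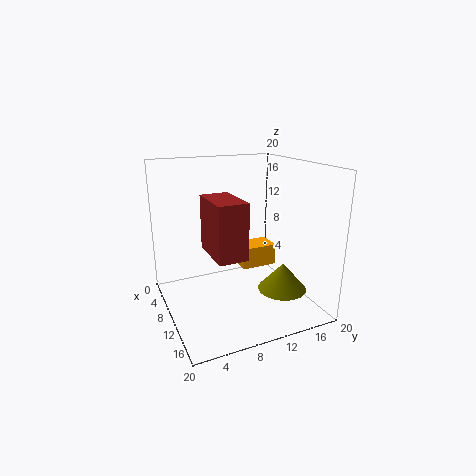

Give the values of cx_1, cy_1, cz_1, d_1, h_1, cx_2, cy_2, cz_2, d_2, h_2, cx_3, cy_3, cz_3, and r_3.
cx_1 = 7.5
cy_1 = 5.5
cz_1 = 8.5
d_1 = 4
h_1 = 7.5
cx_2 = 7.5
cy_2 = 10.5
cz_2 = 5.5
d_2 = 5
h_2 = 3
cx_3 = 12.5
cy_3 = 16
cz_3 = 2
r_3 = 3.5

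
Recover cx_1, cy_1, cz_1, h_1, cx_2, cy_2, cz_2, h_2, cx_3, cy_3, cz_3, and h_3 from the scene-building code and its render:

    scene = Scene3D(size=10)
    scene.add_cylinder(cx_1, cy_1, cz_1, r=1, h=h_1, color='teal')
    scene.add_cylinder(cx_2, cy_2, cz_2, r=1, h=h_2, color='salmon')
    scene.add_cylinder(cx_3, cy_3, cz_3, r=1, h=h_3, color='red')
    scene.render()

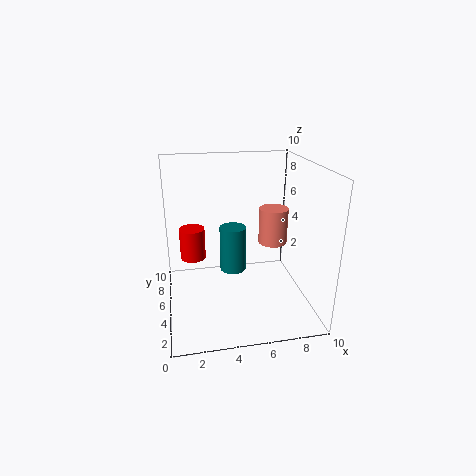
cx_1 = 5; cy_1 = 7; cz_1 = 1.5; h_1 = 3.5; cx_2 = 7.5; cy_2 = 5; cz_2 = 4.5; h_2 = 2.5; cx_3 = 2; cy_3 = 8.5; cz_3 = 2; h_3 = 2.5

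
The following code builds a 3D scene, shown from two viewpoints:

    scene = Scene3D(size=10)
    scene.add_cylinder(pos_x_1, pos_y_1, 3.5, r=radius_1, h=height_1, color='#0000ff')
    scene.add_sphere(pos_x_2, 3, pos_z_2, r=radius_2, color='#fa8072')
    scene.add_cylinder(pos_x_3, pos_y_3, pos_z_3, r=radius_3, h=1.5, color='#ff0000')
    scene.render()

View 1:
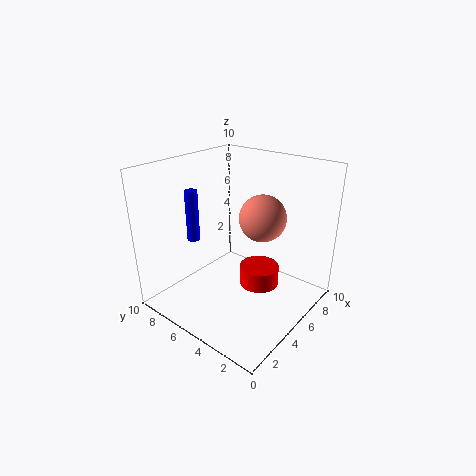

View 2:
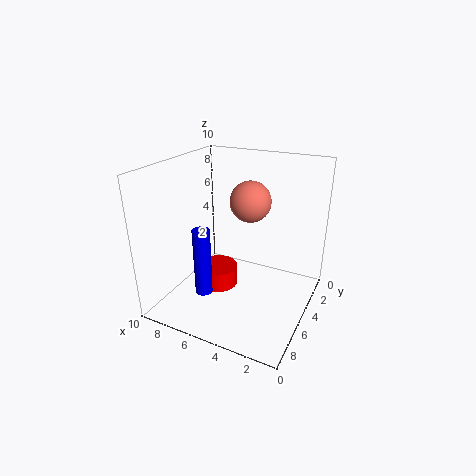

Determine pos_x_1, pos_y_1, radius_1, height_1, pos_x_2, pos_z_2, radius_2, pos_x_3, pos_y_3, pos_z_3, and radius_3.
pos_x_1 = 5, pos_y_1 = 9.5, radius_1 = 0.5, height_1 = 4, pos_x_2 = 5, pos_z_2 = 7, radius_2 = 1.5, pos_x_3 = 7, pos_y_3 = 4.5, pos_z_3 = 0.5, radius_3 = 1.5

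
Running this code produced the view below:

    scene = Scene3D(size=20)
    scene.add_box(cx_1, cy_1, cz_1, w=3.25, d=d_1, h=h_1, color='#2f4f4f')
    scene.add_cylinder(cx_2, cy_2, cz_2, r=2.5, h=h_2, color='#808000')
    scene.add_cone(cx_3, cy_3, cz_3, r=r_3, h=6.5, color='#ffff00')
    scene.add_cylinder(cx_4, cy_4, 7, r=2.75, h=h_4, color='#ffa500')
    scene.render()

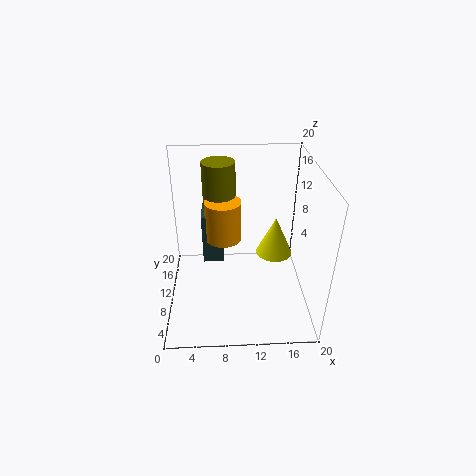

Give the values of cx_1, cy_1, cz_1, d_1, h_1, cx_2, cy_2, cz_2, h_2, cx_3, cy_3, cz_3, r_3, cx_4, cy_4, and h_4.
cx_1 = 4.75
cy_1 = 13.75
cz_1 = 3.25
d_1 = 4.75
h_1 = 8
cx_2 = 7.5
cy_2 = 17
cz_2 = 11.25
h_2 = 7.25
cx_3 = 16.5
cy_3 = 17
cz_3 = 2.5
r_3 = 3
cx_4 = 8
cy_4 = 14.75
h_4 = 6.25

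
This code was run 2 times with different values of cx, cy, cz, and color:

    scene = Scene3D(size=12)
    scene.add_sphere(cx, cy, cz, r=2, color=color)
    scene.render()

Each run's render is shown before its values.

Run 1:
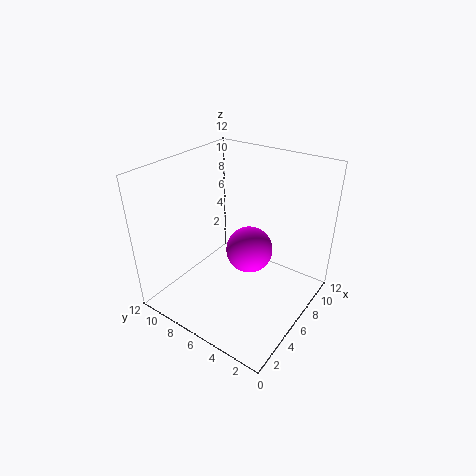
cx = 7
cy = 5.5
cz = 4.5
color = 'magenta'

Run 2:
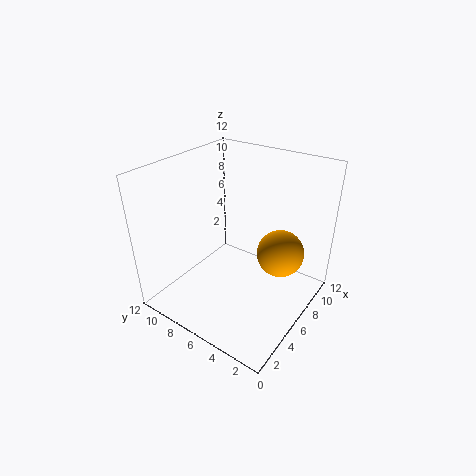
cx = 8
cy = 3
cz = 4.5
color = 'orange'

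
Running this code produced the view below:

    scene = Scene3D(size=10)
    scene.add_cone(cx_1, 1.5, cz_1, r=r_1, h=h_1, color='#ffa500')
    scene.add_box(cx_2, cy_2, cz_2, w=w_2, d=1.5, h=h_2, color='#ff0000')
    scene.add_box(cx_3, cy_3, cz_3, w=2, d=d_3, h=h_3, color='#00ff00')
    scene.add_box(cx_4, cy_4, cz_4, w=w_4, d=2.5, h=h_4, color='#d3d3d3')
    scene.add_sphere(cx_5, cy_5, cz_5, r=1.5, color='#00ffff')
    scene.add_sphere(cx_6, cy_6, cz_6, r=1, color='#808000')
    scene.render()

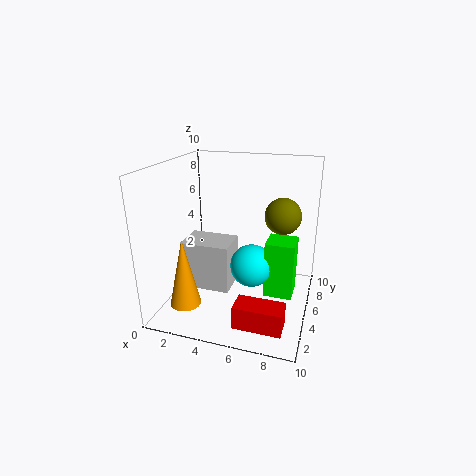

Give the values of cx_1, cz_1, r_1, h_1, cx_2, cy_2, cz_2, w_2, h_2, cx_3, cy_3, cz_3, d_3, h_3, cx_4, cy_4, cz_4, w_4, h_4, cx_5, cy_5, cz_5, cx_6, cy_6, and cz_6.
cx_1 = 2.5
cz_1 = 1.5
r_1 = 1
h_1 = 4.5
cx_2 = 6
cy_2 = 0.5
cz_2 = 1
w_2 = 3
h_2 = 1.5
cx_3 = 7
cy_3 = 4.5
cz_3 = 1
d_3 = 2
h_3 = 4
cx_4 = 1
cy_4 = 4
cz_4 = 1
w_4 = 3.5
h_4 = 3.5
cx_5 = 6
cy_5 = 5
cz_5 = 3
cx_6 = 8.5
cy_6 = 2
cz_6 = 8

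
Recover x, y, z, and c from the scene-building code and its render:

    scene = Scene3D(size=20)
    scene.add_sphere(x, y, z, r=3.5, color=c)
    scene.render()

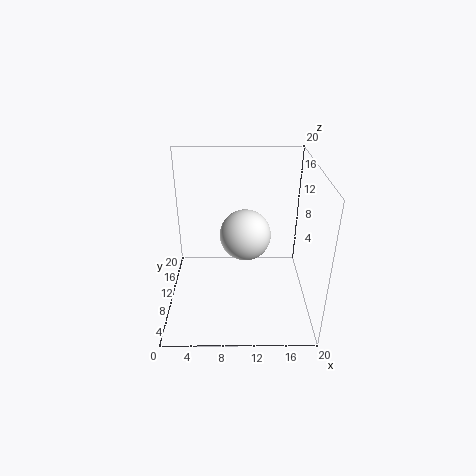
x = 11
y = 10
z = 10.5
c = 'white'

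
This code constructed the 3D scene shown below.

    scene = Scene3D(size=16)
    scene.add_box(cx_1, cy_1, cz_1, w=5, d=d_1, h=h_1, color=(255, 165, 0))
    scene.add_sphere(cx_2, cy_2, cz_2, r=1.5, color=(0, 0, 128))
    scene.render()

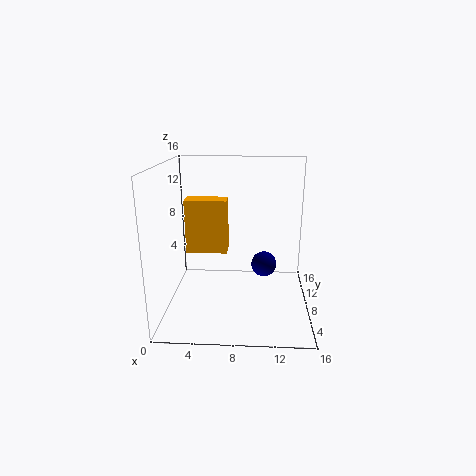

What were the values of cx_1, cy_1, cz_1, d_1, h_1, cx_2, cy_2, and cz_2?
cx_1 = 1.5
cy_1 = 10.5
cz_1 = 5
d_1 = 2.5
h_1 = 6.5
cx_2 = 11
cy_2 = 10
cz_2 = 4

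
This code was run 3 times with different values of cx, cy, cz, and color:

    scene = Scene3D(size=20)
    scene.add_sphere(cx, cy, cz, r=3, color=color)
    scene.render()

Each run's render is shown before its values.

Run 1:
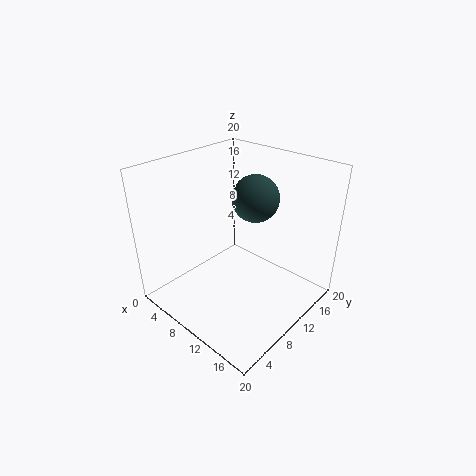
cx = 12.5, cy = 10.5, cz = 16.5, color = 'darkslategray'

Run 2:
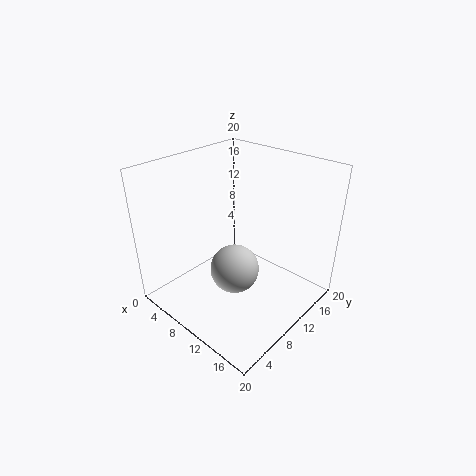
cx = 13.5, cy = 5.5, cz = 9, color = 'lightgray'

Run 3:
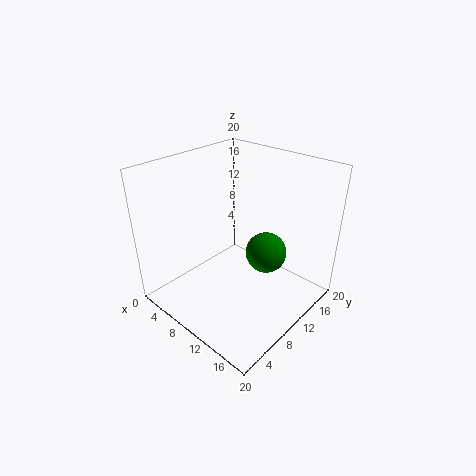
cx = 12, cy = 14, cz = 6.5, color = 'green'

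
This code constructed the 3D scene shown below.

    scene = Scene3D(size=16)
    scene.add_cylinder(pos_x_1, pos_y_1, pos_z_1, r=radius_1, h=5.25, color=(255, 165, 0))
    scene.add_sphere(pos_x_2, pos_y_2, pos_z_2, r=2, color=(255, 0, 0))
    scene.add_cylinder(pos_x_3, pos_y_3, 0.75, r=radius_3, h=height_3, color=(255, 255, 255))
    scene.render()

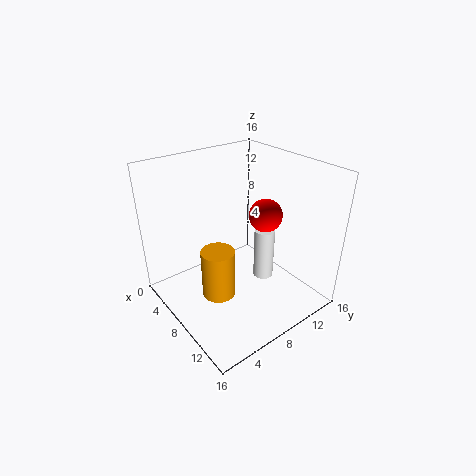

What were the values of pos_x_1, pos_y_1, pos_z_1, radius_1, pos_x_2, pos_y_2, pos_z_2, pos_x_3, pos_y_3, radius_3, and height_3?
pos_x_1 = 9.5, pos_y_1 = 4.25, pos_z_1 = 3.25, radius_1 = 1.75, pos_x_2 = 7.25, pos_y_2 = 12.75, pos_z_2 = 9, pos_x_3 = 7.5, pos_y_3 = 12.5, radius_3 = 1.25, height_3 = 6.5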